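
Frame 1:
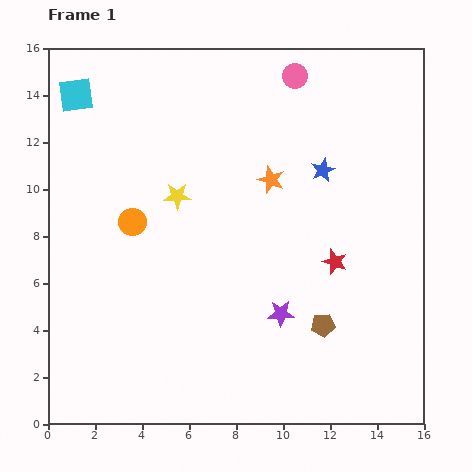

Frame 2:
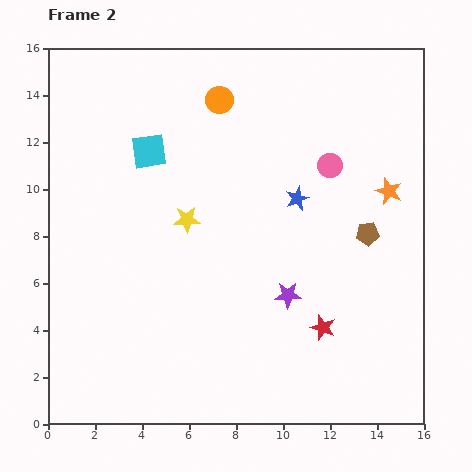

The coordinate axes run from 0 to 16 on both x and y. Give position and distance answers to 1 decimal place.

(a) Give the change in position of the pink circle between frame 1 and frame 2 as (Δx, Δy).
(1.5, -3.8)

The pink circle was at (10.5, 14.8) in frame 1 and (12.0, 11.0) in frame 2.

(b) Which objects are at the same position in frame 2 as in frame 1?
none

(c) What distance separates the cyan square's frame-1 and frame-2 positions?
3.9

The cyan square moved from (1.2, 14.0) to (4.3, 11.6), a distance of √(3.1² + 2.4²) ≈ 3.9.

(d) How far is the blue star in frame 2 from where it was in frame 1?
1.6

The blue star moved from (11.7, 10.8) to (10.6, 9.6), a distance of √(1.1² + 1.2²) ≈ 1.6.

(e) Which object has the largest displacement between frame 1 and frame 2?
the orange circle

(moved 6.4; next 5.0)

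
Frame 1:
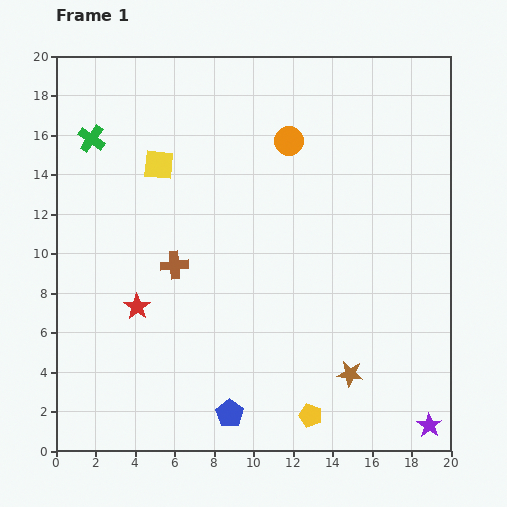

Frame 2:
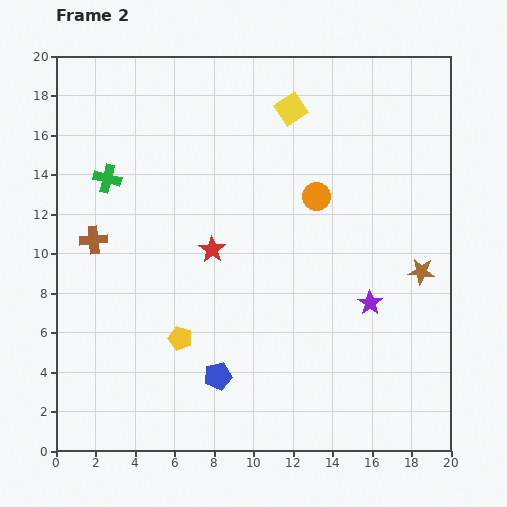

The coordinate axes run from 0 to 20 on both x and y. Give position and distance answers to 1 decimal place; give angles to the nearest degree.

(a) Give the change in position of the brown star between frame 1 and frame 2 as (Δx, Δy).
(3.6, 5.2)

The brown star was at (14.9, 3.9) in frame 1 and (18.5, 9.1) in frame 2.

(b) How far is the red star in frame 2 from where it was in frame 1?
4.8

The red star moved from (4.1, 7.3) to (7.9, 10.2), a distance of √(3.8² + 2.9²) ≈ 4.8.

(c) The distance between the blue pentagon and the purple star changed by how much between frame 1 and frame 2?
-1.6

Distance in frame 1: 10.1. Distance in frame 2: 8.5.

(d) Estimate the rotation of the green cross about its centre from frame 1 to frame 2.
21° counter-clockwise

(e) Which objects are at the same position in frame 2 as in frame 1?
none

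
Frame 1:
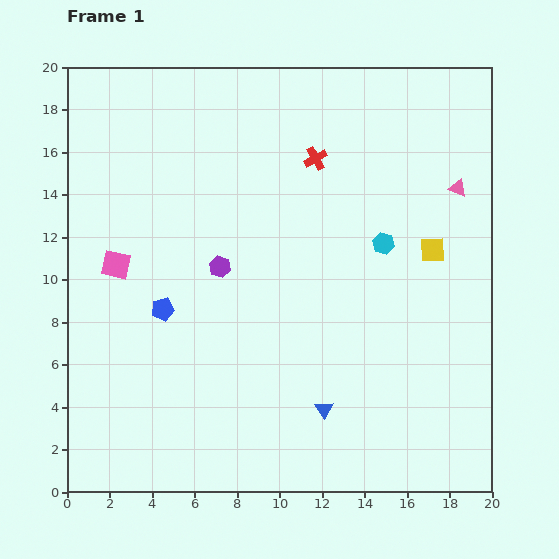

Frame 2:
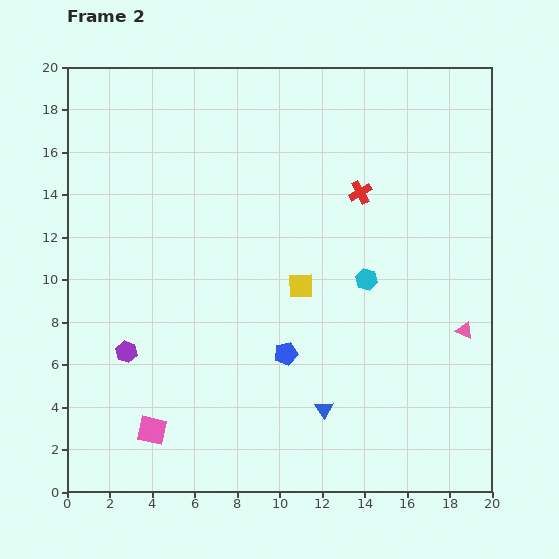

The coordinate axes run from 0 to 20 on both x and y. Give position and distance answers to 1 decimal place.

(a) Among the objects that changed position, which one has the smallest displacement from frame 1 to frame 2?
the cyan hexagon

(moved 1.9)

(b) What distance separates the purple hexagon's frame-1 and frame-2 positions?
5.9

The purple hexagon moved from (7.2, 10.6) to (2.8, 6.6), a distance of √(4.4² + 4.0²) ≈ 5.9.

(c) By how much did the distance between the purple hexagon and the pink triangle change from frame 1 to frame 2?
+4.1

Distance in frame 1: 11.8. Distance in frame 2: 15.9.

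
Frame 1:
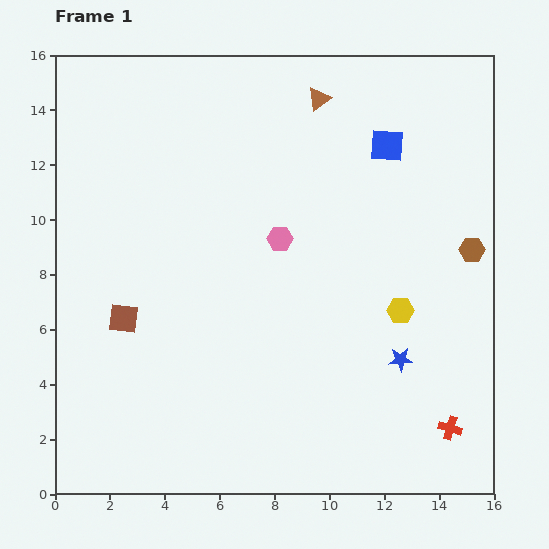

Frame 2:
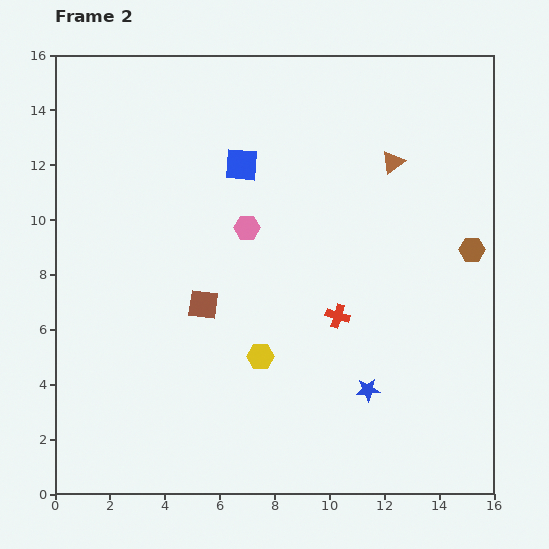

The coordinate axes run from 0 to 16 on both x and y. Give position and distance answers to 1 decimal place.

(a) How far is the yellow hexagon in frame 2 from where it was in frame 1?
5.4

The yellow hexagon moved from (12.6, 6.7) to (7.5, 5.0), a distance of √(5.1² + 1.7²) ≈ 5.4.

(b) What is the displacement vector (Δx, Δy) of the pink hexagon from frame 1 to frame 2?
(-1.2, 0.4)

The pink hexagon was at (8.2, 9.3) in frame 1 and (7.0, 9.7) in frame 2.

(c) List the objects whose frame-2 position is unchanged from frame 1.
the brown hexagon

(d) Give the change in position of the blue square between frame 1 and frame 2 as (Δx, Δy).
(-5.3, -0.7)

The blue square was at (12.1, 12.7) in frame 1 and (6.8, 12.0) in frame 2.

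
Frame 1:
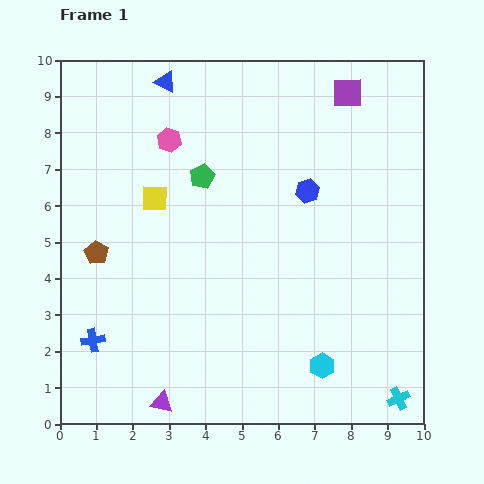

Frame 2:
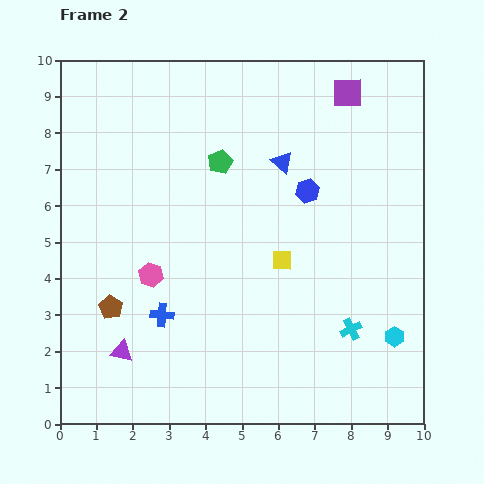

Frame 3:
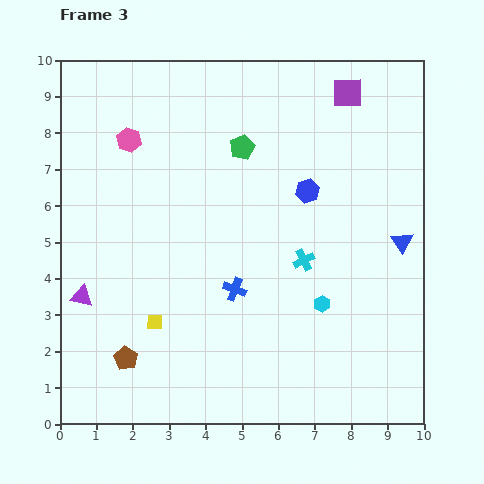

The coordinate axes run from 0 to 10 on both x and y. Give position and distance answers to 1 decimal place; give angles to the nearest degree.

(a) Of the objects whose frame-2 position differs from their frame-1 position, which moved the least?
the green pentagon

(moved 0.6)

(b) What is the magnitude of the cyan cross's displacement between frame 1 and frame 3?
4.6

The cyan cross moved from (9.3, 0.7) to (6.7, 4.5), a distance of √(2.6² + 3.8²) ≈ 4.6.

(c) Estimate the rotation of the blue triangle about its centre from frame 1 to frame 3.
30° clockwise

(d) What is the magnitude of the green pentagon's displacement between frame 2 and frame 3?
0.7

The green pentagon moved from (4.4, 7.2) to (5.0, 7.6), a distance of √(0.6² + 0.4²) ≈ 0.7.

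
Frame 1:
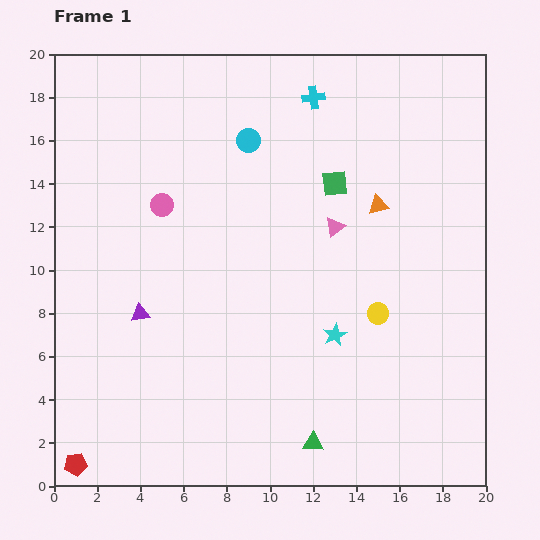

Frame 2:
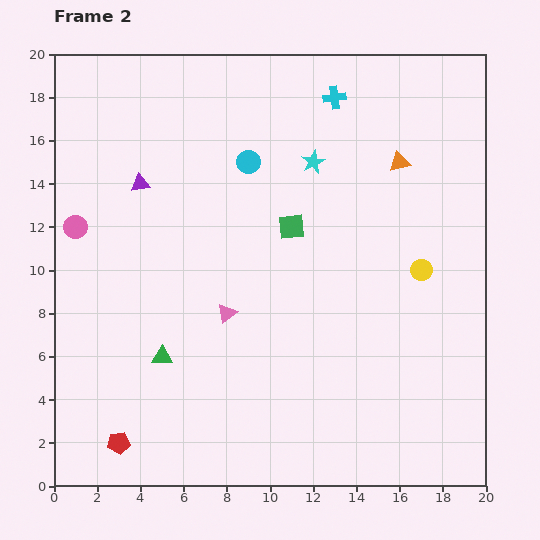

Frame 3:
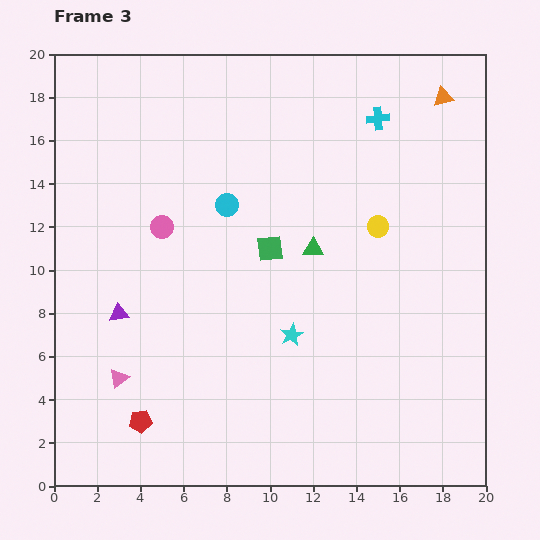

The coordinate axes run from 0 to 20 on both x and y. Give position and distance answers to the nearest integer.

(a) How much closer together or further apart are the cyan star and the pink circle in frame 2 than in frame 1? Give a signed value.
+1

Distance in frame 1: 10. Distance in frame 2: 11.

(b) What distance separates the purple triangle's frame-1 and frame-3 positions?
1

The purple triangle moved from (4, 8) to (3, 8), a distance of √(1² + 0²) ≈ 1.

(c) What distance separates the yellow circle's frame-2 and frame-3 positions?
3

The yellow circle moved from (17, 10) to (15, 12), a distance of √(2² + 2²) ≈ 3.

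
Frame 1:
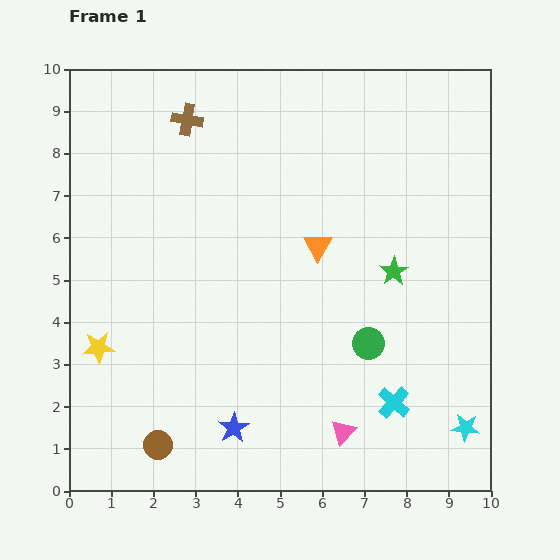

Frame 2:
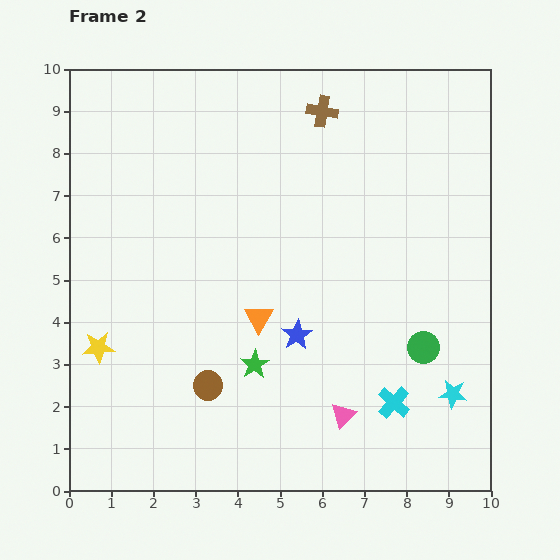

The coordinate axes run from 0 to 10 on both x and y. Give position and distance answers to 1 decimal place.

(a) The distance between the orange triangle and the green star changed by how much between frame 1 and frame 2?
-0.8

Distance in frame 1: 1.9. Distance in frame 2: 1.1.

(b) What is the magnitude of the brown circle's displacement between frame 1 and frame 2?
1.8

The brown circle moved from (2.1, 1.1) to (3.3, 2.5), a distance of √(1.2² + 1.4²) ≈ 1.8.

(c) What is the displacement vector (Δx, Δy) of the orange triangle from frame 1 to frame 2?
(-1.4, -1.7)

The orange triangle was at (5.9, 5.8) in frame 1 and (4.5, 4.1) in frame 2.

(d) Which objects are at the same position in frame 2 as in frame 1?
the cyan cross, the yellow star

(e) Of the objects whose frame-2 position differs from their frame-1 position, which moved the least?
the pink triangle

(moved 0.4)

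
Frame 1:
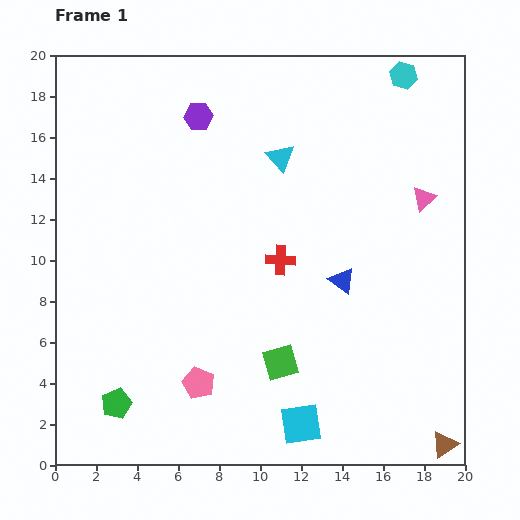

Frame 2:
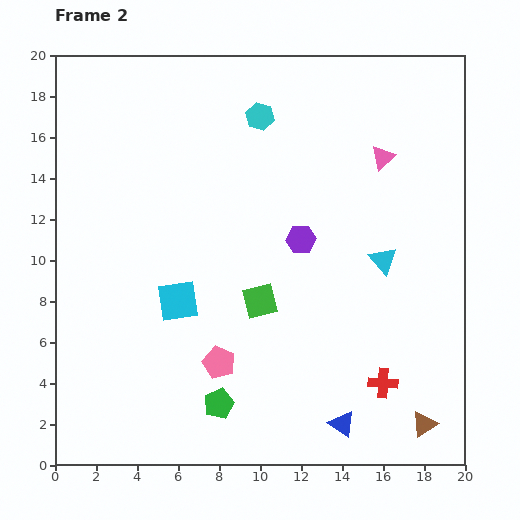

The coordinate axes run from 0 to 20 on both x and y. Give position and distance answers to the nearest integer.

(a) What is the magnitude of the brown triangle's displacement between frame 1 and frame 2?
1

The brown triangle moved from (19, 1) to (18, 2), a distance of √(1² + 1²) ≈ 1.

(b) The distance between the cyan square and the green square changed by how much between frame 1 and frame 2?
+1

Distance in frame 1: 3. Distance in frame 2: 4.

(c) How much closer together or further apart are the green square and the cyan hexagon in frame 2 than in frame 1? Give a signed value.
-6

Distance in frame 1: 15. Distance in frame 2: 9.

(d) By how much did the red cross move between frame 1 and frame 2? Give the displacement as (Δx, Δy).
(5, -6)

The red cross was at (11, 10) in frame 1 and (16, 4) in frame 2.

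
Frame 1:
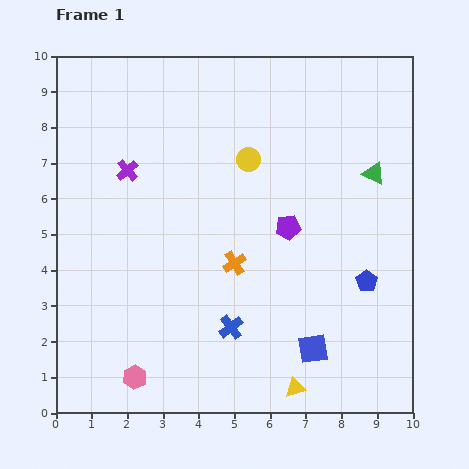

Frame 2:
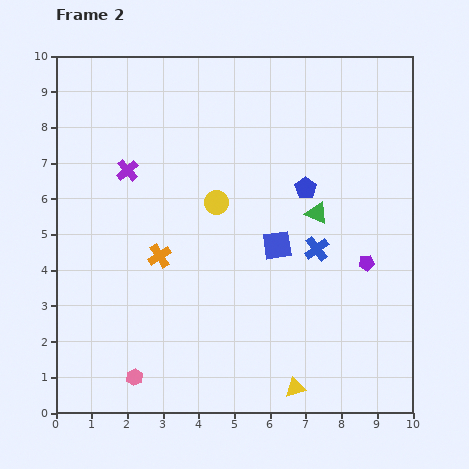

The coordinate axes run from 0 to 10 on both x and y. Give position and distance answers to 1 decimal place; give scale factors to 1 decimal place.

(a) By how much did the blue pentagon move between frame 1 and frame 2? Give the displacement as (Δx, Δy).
(-1.7, 2.6)

The blue pentagon was at (8.7, 3.7) in frame 1 and (7.0, 6.3) in frame 2.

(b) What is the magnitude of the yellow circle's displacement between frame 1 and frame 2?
1.5

The yellow circle moved from (5.4, 7.1) to (4.5, 5.9), a distance of √(0.9² + 1.2²) ≈ 1.5.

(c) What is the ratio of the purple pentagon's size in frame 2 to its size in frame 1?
0.6×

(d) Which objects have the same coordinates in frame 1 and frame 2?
the pink hexagon, the yellow triangle, the purple cross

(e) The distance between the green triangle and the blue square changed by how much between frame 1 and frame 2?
-3.8

Distance in frame 1: 5.2. Distance in frame 2: 1.4.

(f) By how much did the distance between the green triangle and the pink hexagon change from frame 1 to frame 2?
-1.9

Distance in frame 1: 8.8. Distance in frame 2: 6.9.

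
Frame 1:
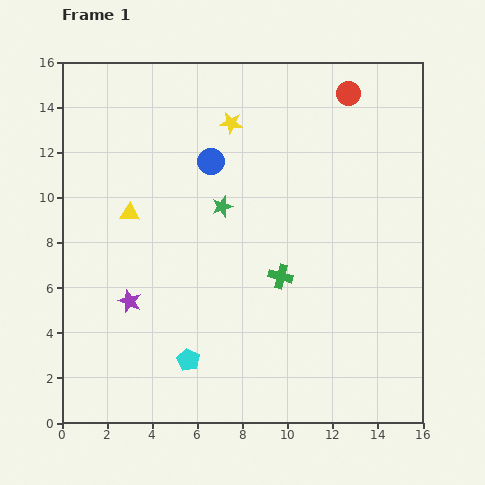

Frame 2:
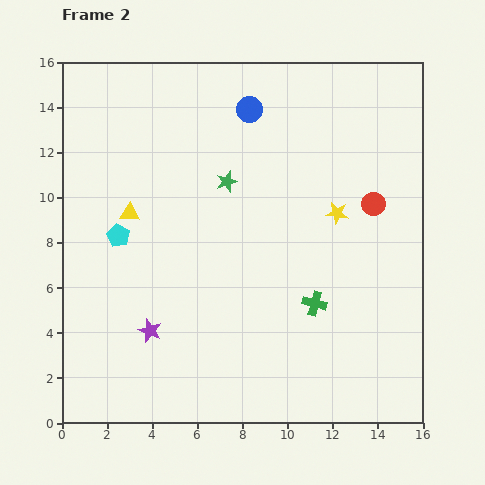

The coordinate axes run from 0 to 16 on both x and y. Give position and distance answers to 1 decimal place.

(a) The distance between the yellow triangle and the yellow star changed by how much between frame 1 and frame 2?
+3.2

Distance in frame 1: 6.0. Distance in frame 2: 9.2.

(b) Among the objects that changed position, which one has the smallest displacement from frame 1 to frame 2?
the green star

(moved 1.1)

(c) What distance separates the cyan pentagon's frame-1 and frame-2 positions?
6.3

The cyan pentagon moved from (5.6, 2.8) to (2.5, 8.3), a distance of √(3.1² + 5.5²) ≈ 6.3.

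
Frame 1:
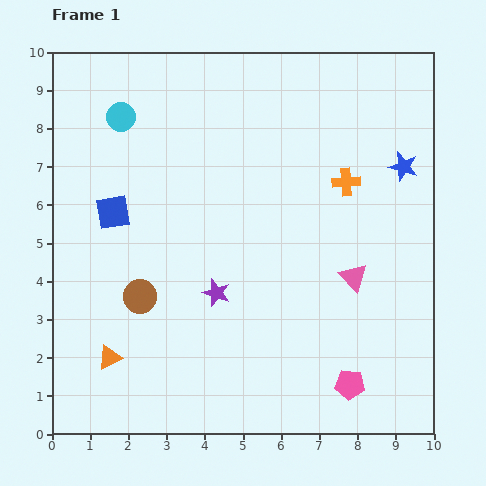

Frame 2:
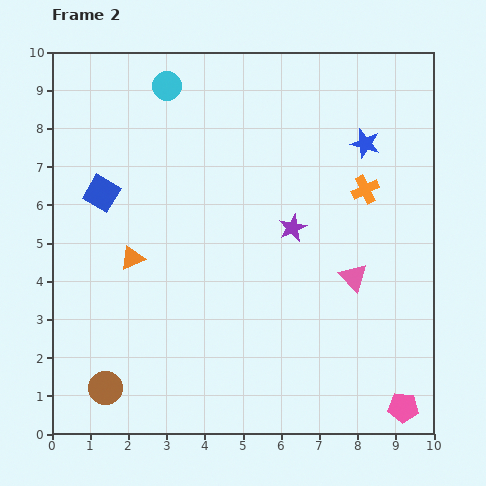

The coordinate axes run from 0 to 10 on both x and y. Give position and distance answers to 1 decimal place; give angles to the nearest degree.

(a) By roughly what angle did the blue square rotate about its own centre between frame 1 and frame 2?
40° clockwise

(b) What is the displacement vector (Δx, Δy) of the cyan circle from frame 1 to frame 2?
(1.2, 0.8)

The cyan circle was at (1.8, 8.3) in frame 1 and (3.0, 9.1) in frame 2.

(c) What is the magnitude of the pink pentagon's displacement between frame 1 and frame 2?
1.5

The pink pentagon moved from (7.8, 1.3) to (9.2, 0.7), a distance of √(1.4² + 0.6²) ≈ 1.5.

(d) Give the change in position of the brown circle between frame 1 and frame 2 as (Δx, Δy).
(-0.9, -2.4)

The brown circle was at (2.3, 3.6) in frame 1 and (1.4, 1.2) in frame 2.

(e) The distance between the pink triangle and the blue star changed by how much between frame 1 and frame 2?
+0.3

Distance in frame 1: 3.2. Distance in frame 2: 3.5.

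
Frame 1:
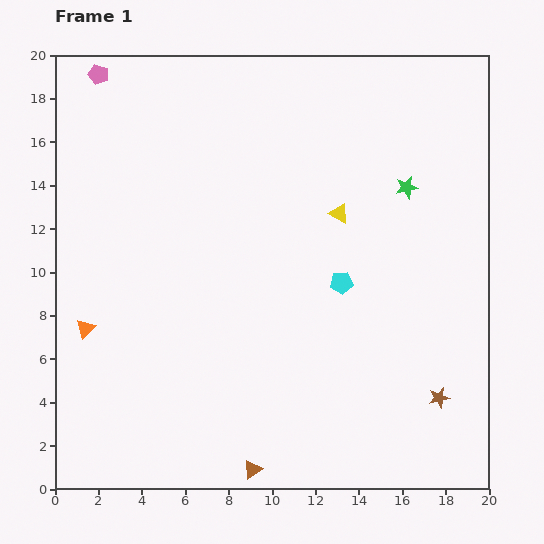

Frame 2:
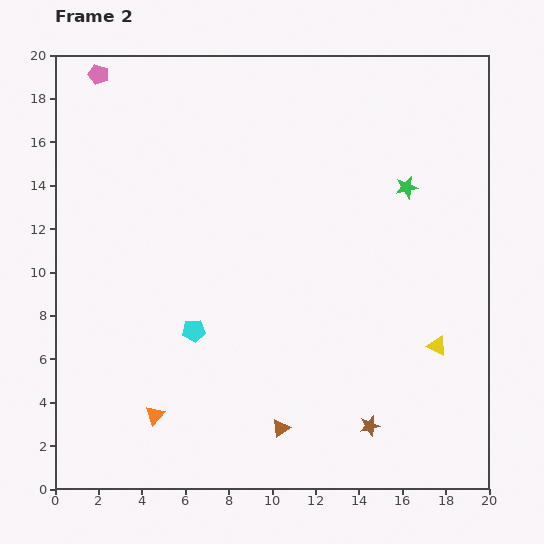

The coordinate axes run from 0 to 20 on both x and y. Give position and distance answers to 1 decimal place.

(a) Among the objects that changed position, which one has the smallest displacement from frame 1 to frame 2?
the brown triangle

(moved 2.3)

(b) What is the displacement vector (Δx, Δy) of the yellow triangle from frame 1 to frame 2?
(4.5, -6.1)

The yellow triangle was at (13.1, 12.7) in frame 1 and (17.6, 6.6) in frame 2.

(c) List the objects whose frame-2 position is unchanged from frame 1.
the green star, the pink pentagon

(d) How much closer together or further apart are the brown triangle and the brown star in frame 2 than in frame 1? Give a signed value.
-5.1

Distance in frame 1: 9.2. Distance in frame 2: 4.1.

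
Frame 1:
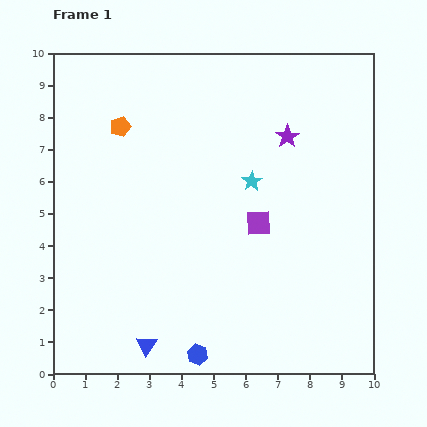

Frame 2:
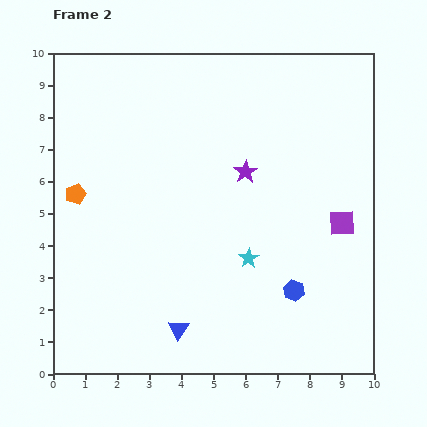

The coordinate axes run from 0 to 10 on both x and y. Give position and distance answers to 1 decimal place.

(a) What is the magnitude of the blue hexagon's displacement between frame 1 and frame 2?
3.6

The blue hexagon moved from (4.5, 0.6) to (7.5, 2.6), a distance of √(3.0² + 2.0²) ≈ 3.6.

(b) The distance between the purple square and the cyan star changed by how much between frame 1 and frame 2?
+1.8

Distance in frame 1: 1.3. Distance in frame 2: 3.1.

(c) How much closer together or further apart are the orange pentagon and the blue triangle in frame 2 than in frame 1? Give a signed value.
-1.5

Distance in frame 1: 6.8. Distance in frame 2: 5.3.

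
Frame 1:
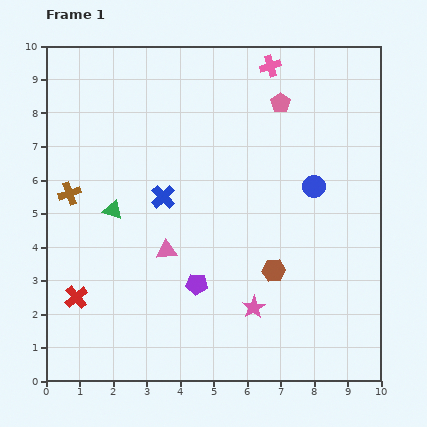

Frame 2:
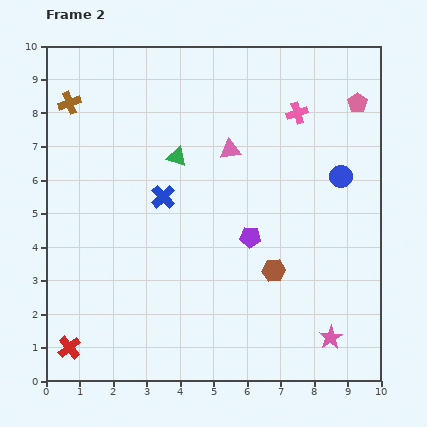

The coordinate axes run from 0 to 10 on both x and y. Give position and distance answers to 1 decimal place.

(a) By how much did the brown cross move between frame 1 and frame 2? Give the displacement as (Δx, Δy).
(0.0, 2.7)

The brown cross was at (0.7, 5.6) in frame 1 and (0.7, 8.3) in frame 2.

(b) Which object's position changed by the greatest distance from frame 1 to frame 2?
the pink triangle

(moved 3.6; next 2.7)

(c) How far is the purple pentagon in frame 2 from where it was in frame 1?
2.1

The purple pentagon moved from (4.5, 2.9) to (6.1, 4.3), a distance of √(1.6² + 1.4²) ≈ 2.1.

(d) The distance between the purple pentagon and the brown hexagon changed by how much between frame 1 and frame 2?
-1.1

Distance in frame 1: 2.3. Distance in frame 2: 1.2.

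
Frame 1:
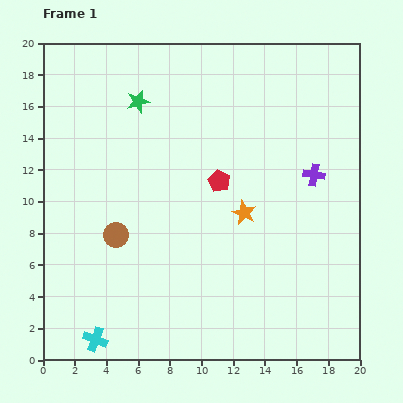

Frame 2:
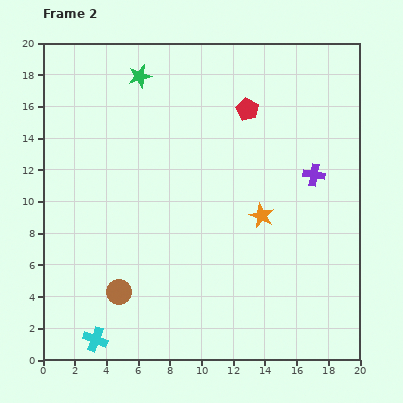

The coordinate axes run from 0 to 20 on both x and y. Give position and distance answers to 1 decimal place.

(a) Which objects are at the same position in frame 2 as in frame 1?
the cyan cross, the purple cross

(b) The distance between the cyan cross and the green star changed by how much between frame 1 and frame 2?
+1.6

Distance in frame 1: 15.2. Distance in frame 2: 16.8.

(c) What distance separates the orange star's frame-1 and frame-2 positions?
1.1

The orange star moved from (12.7, 9.3) to (13.8, 9.1), a distance of √(1.1² + 0.2²) ≈ 1.1.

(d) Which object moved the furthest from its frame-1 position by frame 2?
the red pentagon

(moved 4.8; next 3.6)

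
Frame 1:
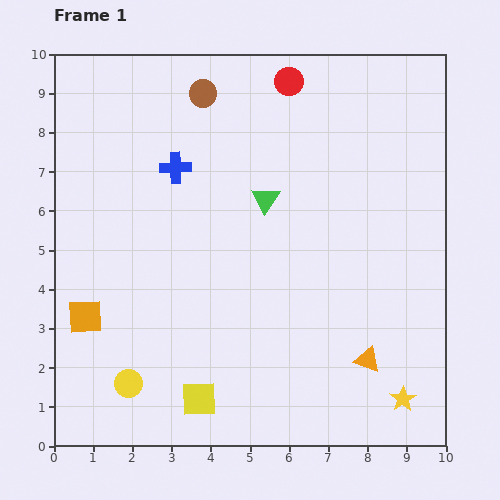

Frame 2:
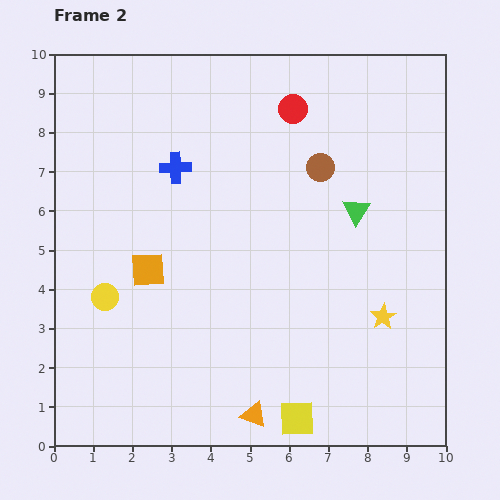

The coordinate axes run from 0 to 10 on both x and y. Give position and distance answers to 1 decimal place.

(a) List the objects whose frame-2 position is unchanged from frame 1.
the blue cross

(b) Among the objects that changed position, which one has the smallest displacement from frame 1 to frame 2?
the red circle

(moved 0.7)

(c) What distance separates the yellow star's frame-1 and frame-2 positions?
2.2

The yellow star moved from (8.9, 1.2) to (8.4, 3.3), a distance of √(0.5² + 2.1²) ≈ 2.2.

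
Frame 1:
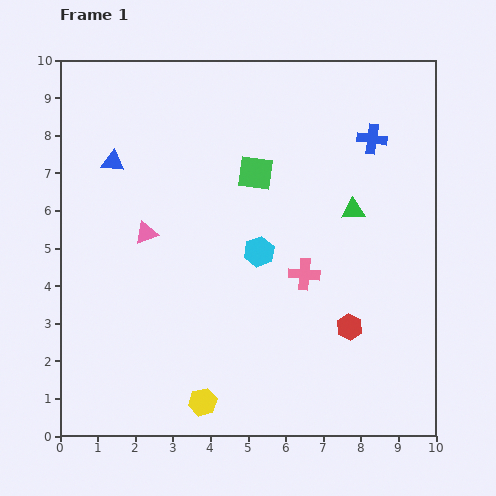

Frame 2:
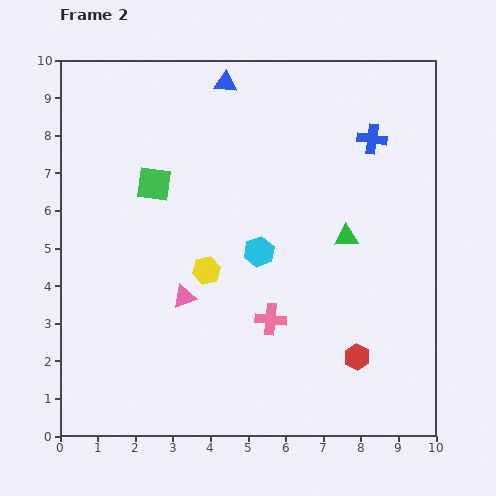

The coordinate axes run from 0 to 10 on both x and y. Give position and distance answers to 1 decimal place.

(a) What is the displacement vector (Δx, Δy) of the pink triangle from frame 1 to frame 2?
(1.0, -1.7)

The pink triangle was at (2.3, 5.4) in frame 1 and (3.3, 3.7) in frame 2.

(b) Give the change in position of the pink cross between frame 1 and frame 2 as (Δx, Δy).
(-0.9, -1.2)

The pink cross was at (6.5, 4.3) in frame 1 and (5.6, 3.1) in frame 2.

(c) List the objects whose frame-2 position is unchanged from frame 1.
the blue cross, the cyan hexagon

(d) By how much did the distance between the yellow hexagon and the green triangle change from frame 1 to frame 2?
-2.7

Distance in frame 1: 6.5. Distance in frame 2: 3.8.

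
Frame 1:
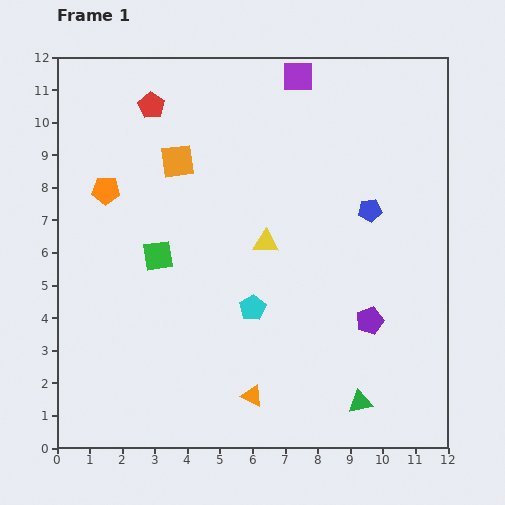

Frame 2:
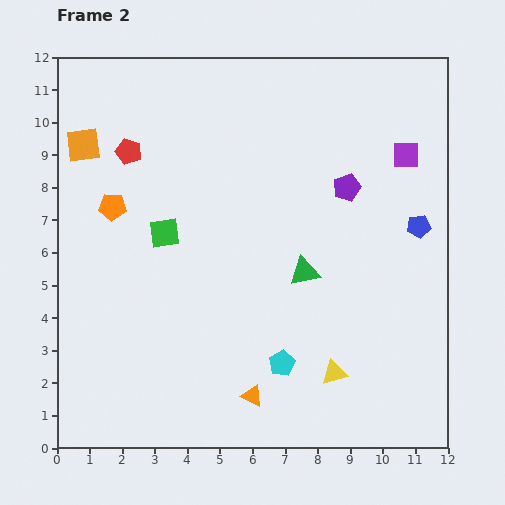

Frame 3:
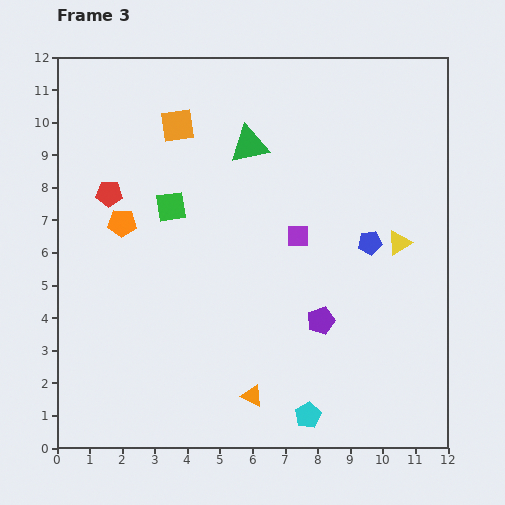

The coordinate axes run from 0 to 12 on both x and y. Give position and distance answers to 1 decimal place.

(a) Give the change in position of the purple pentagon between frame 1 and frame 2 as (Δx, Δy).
(-0.7, 4.1)

The purple pentagon was at (9.6, 3.9) in frame 1 and (8.9, 8.0) in frame 2.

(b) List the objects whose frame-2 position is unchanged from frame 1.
the orange triangle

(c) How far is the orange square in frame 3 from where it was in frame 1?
1.1

The orange square moved from (3.7, 8.8) to (3.7, 9.9), a distance of √(0.0² + 1.1²) ≈ 1.1.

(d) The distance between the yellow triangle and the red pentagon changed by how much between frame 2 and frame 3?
-0.3

Distance in frame 2: 9.3. Distance in frame 3: 9.0.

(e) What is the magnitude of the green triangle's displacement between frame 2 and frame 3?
4.3

The green triangle moved from (7.6, 5.4) to (5.9, 9.3), a distance of √(1.7² + 3.9²) ≈ 4.3.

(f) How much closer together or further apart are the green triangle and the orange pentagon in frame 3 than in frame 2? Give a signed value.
-1.6

Distance in frame 2: 6.2. Distance in frame 3: 4.6.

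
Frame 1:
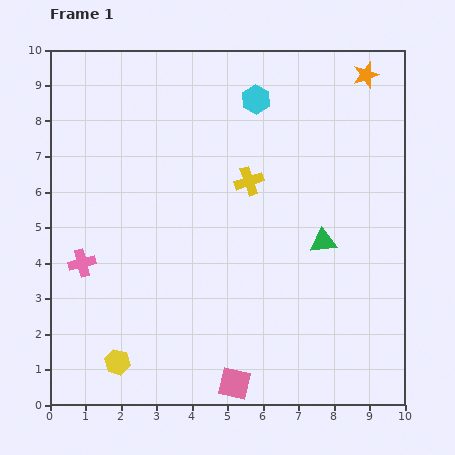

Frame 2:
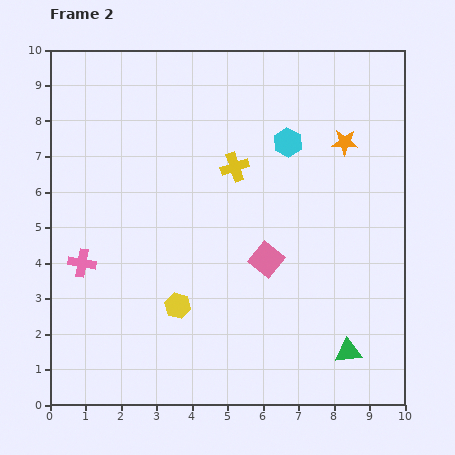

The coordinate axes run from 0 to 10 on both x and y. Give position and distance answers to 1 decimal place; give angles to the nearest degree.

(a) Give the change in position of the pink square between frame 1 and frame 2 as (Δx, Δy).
(0.9, 3.5)

The pink square was at (5.2, 0.6) in frame 1 and (6.1, 4.1) in frame 2.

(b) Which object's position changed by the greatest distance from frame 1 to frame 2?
the pink square

(moved 3.6; next 3.2)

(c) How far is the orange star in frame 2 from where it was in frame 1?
2.0

The orange star moved from (8.9, 9.3) to (8.3, 7.4), a distance of √(0.6² + 1.9²) ≈ 2.0.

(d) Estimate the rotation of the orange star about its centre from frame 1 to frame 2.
21° clockwise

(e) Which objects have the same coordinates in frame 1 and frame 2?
the pink cross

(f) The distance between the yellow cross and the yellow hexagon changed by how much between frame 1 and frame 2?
-2.1

Distance in frame 1: 6.3. Distance in frame 2: 4.2.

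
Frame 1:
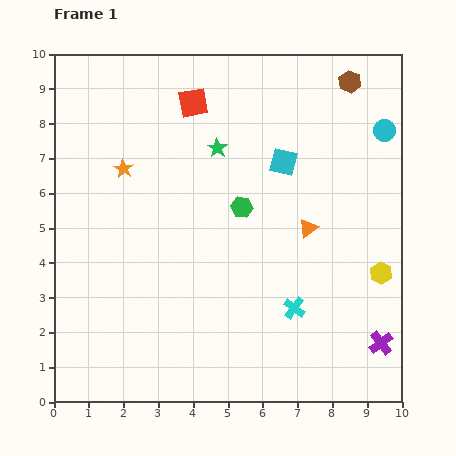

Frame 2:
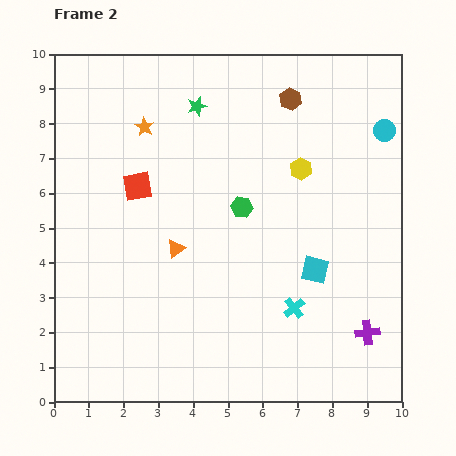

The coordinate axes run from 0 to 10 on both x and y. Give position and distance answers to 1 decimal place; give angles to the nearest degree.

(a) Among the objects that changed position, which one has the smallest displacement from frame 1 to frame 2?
the purple cross

(moved 0.5)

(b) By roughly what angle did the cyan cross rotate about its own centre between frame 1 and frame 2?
16° clockwise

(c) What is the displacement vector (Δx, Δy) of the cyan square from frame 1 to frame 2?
(0.9, -3.1)

The cyan square was at (6.6, 6.9) in frame 1 and (7.5, 3.8) in frame 2.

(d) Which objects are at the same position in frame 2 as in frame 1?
the cyan cross, the green hexagon, the cyan circle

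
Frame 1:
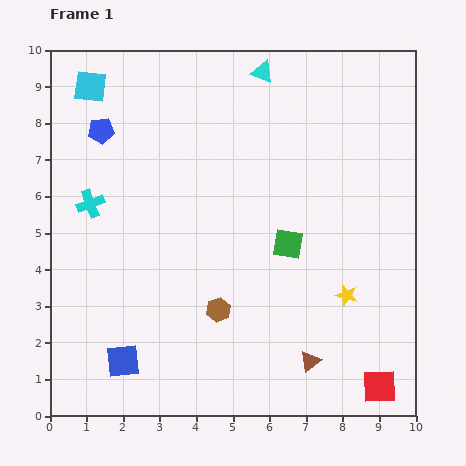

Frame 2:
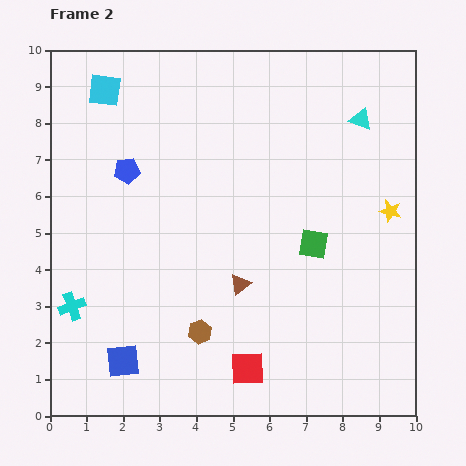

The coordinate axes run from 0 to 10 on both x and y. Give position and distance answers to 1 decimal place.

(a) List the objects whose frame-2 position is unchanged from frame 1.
the blue square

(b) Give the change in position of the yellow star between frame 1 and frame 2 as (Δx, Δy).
(1.2, 2.3)

The yellow star was at (8.1, 3.3) in frame 1 and (9.3, 5.6) in frame 2.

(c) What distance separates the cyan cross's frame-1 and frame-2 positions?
2.8

The cyan cross moved from (1.1, 5.8) to (0.6, 3.0), a distance of √(0.5² + 2.8²) ≈ 2.8.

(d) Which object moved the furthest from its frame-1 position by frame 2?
the red square

(moved 3.6; next 3.0)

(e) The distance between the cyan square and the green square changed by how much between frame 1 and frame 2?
+0.2

Distance in frame 1: 6.9. Distance in frame 2: 7.1.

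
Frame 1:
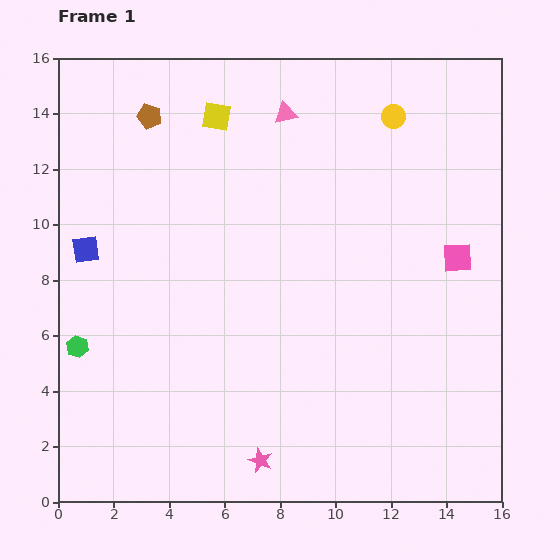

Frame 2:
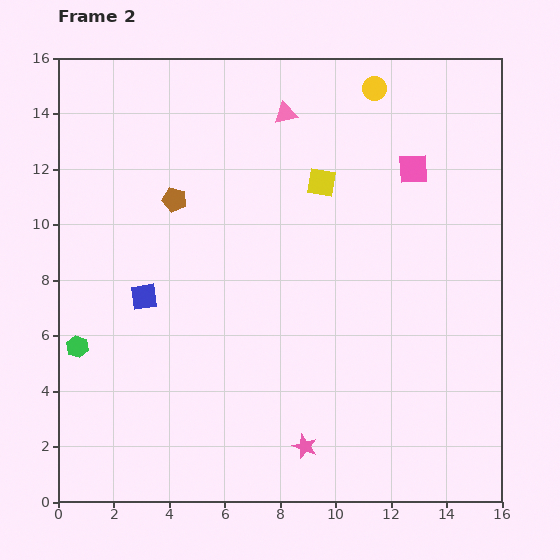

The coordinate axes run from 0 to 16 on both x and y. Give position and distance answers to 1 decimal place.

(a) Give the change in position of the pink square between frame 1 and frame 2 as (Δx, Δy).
(-1.6, 3.2)

The pink square was at (14.4, 8.8) in frame 1 and (12.8, 12.0) in frame 2.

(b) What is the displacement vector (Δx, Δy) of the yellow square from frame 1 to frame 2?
(3.8, -2.4)

The yellow square was at (5.7, 13.9) in frame 1 and (9.5, 11.5) in frame 2.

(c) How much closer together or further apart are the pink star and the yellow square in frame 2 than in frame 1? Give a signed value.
-3.0

Distance in frame 1: 12.5. Distance in frame 2: 9.5.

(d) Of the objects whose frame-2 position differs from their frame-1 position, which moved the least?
the yellow circle

(moved 1.2)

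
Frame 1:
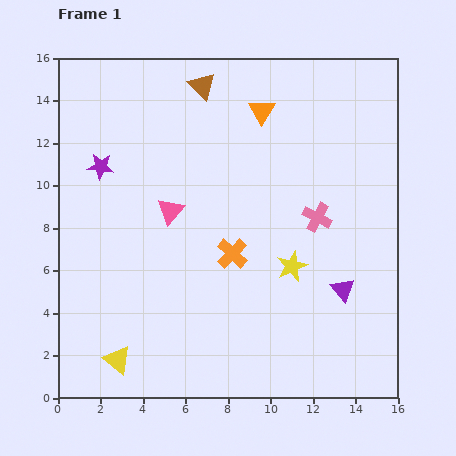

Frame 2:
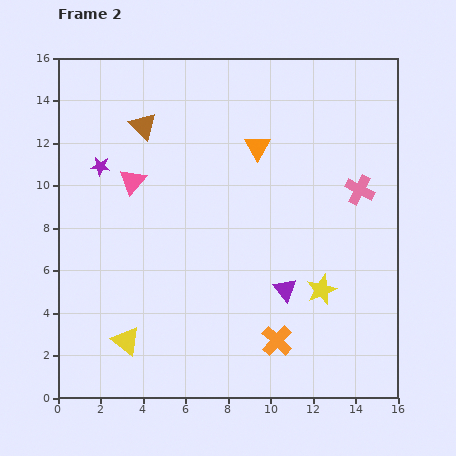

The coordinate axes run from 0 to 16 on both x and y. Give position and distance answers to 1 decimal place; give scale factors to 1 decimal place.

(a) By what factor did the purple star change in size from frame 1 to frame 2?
0.7×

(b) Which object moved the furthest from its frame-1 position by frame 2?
the orange cross

(moved 4.6; next 3.4)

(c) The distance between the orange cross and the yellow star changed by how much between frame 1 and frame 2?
+0.3

Distance in frame 1: 2.9. Distance in frame 2: 3.2.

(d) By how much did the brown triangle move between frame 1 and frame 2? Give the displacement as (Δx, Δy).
(-2.8, -1.9)

The brown triangle was at (6.8, 14.7) in frame 1 and (4.0, 12.8) in frame 2.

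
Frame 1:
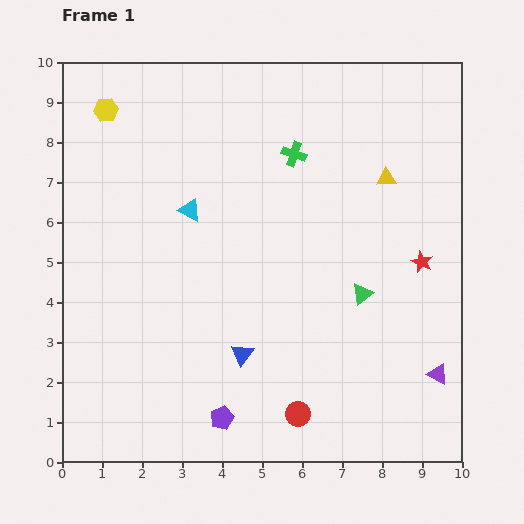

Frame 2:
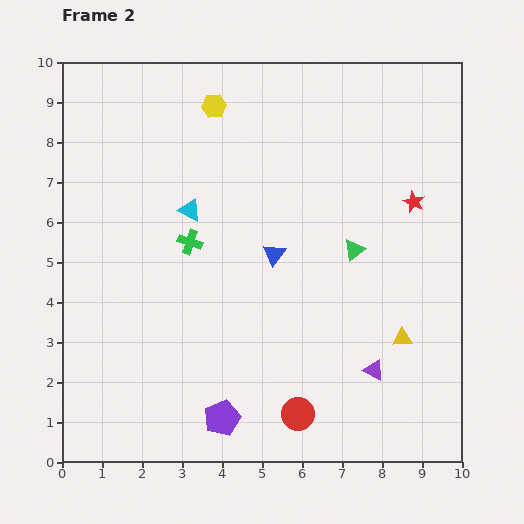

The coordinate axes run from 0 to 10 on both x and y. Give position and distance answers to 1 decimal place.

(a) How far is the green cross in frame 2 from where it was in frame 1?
3.4

The green cross moved from (5.8, 7.7) to (3.2, 5.5), a distance of √(2.6² + 2.2²) ≈ 3.4.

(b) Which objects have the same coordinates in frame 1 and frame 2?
the purple pentagon, the cyan triangle, the red circle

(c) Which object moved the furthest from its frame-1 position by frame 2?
the yellow triangle

(moved 4.0; next 3.4)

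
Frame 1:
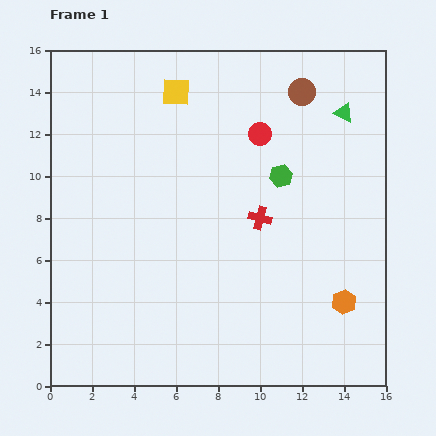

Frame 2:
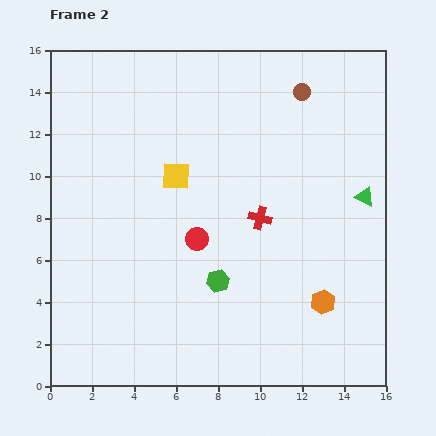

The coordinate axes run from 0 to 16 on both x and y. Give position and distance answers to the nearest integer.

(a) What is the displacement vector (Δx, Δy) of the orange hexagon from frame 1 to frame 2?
(-1, 0)

The orange hexagon was at (14, 4) in frame 1 and (13, 4) in frame 2.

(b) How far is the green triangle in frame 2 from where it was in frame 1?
4

The green triangle moved from (14, 13) to (15, 9), a distance of √(1² + 4²) ≈ 4.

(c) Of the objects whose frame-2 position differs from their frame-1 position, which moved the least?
the orange hexagon

(moved 1)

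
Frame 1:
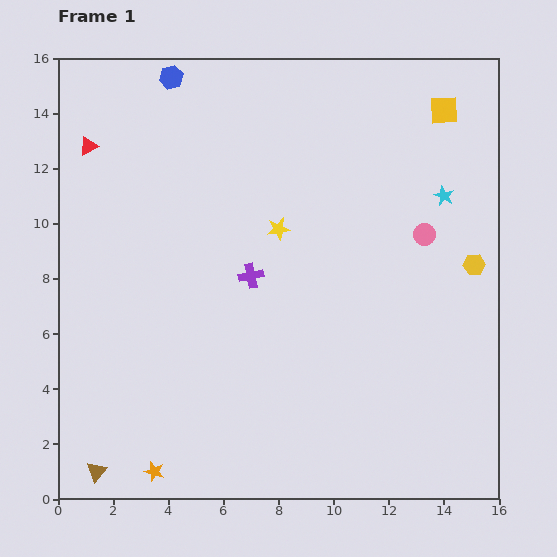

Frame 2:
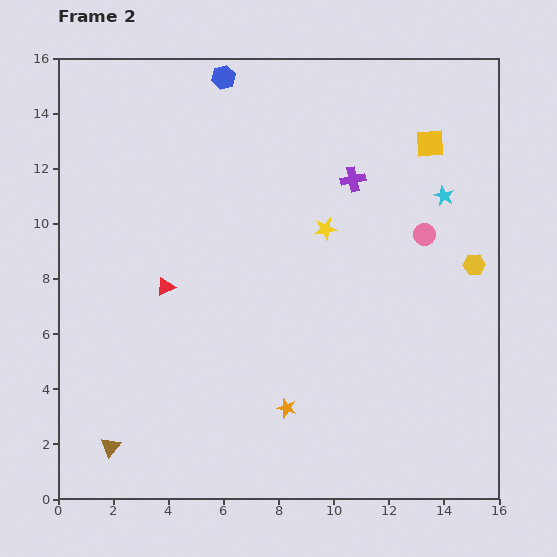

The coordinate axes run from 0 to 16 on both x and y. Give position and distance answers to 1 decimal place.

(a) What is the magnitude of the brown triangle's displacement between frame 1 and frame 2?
1.0

The brown triangle moved from (1.4, 1.0) to (1.9, 1.9), a distance of √(0.5² + 0.9²) ≈ 1.0.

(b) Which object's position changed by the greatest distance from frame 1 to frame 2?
the red triangle

(moved 5.8; next 5.3)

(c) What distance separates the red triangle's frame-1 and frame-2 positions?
5.8

The red triangle moved from (1.1, 12.8) to (3.9, 7.7), a distance of √(2.8² + 5.1²) ≈ 5.8.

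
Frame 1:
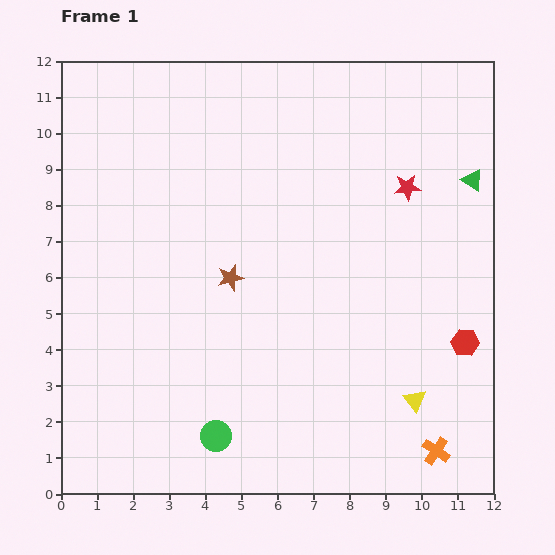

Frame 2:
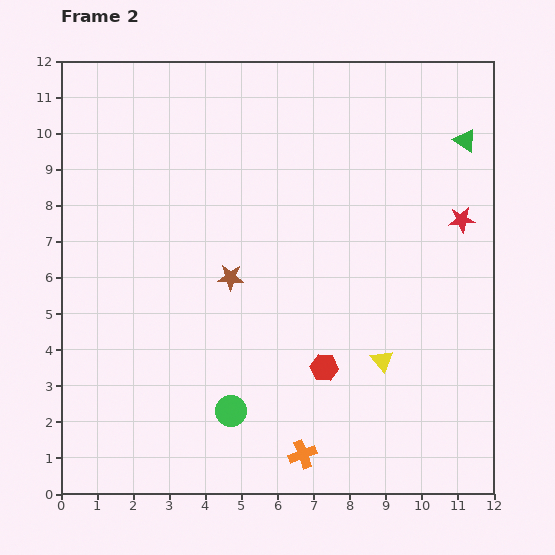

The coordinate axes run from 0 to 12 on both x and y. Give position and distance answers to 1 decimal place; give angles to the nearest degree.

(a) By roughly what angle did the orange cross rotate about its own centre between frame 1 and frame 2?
35° clockwise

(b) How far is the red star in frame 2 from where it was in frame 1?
1.7

The red star moved from (9.6, 8.5) to (11.1, 7.6), a distance of √(1.5² + 0.9²) ≈ 1.7.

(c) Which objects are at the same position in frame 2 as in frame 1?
the brown star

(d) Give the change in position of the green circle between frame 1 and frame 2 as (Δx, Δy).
(0.4, 0.7)

The green circle was at (4.3, 1.6) in frame 1 and (4.7, 2.3) in frame 2.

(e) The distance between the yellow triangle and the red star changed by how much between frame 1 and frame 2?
-1.4

Distance in frame 1: 5.9. Distance in frame 2: 4.5.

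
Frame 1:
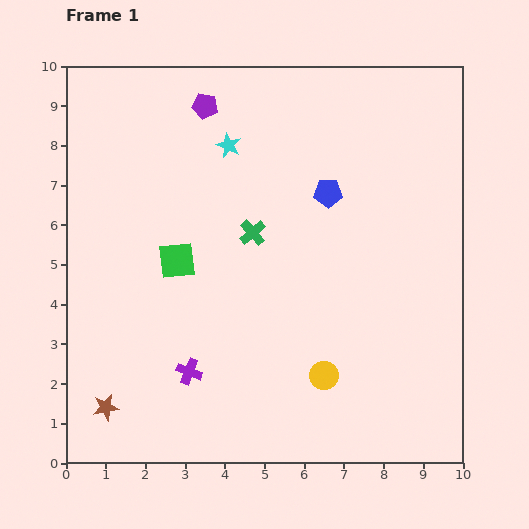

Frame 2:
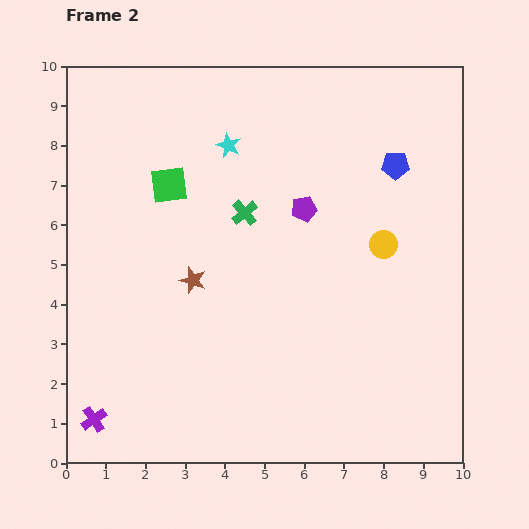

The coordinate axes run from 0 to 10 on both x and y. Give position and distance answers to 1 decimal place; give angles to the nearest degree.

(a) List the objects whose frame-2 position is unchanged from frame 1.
the cyan star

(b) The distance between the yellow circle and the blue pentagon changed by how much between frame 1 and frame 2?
-2.6

Distance in frame 1: 4.6. Distance in frame 2: 2.0.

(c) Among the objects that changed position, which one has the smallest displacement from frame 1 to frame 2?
the green cross

(moved 0.5)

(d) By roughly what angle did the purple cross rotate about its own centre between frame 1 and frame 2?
35° clockwise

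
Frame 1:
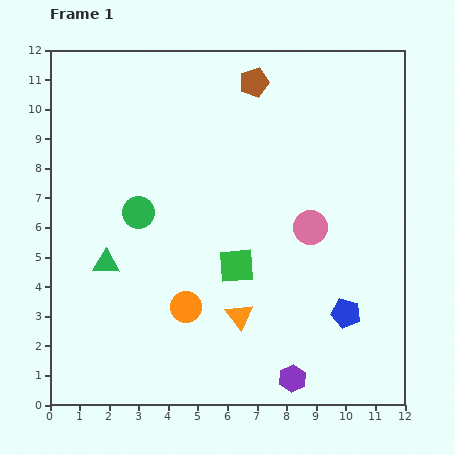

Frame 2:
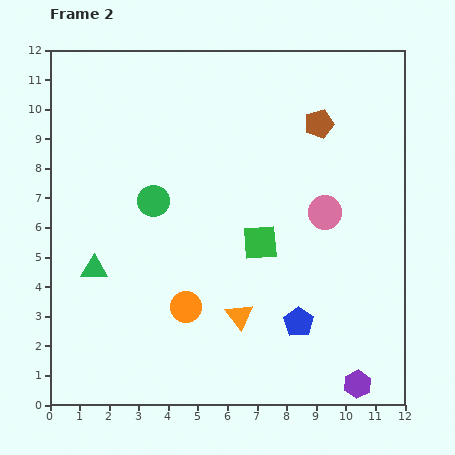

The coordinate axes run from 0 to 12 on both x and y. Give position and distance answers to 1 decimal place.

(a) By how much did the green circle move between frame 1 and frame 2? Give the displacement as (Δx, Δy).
(0.5, 0.4)

The green circle was at (3.0, 6.5) in frame 1 and (3.5, 6.9) in frame 2.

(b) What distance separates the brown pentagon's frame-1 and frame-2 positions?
2.6

The brown pentagon moved from (6.9, 10.9) to (9.1, 9.5), a distance of √(2.2² + 1.4²) ≈ 2.6.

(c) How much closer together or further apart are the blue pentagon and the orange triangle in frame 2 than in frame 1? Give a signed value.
-1.6

Distance in frame 1: 3.6. Distance in frame 2: 2.0.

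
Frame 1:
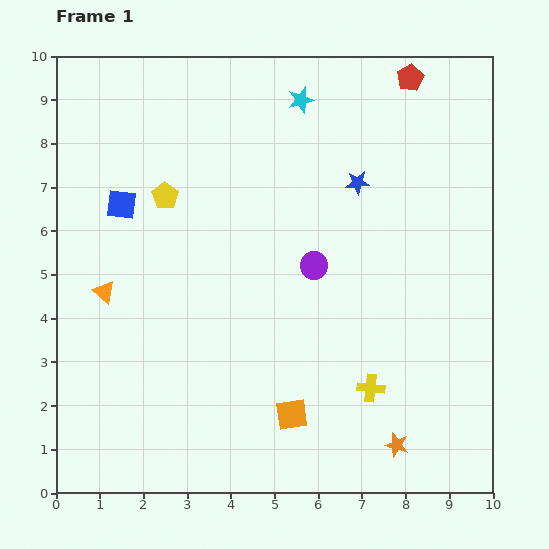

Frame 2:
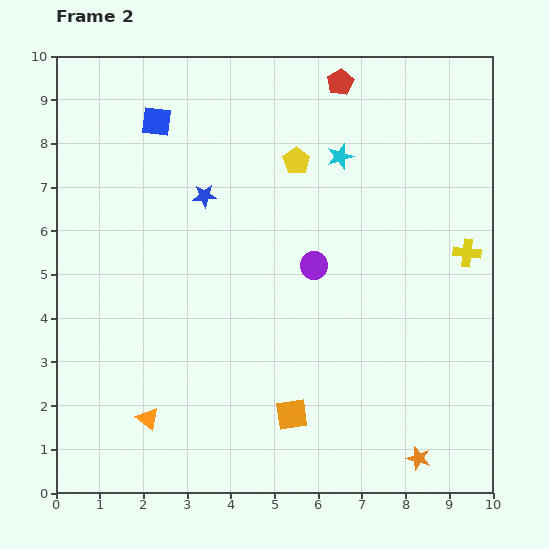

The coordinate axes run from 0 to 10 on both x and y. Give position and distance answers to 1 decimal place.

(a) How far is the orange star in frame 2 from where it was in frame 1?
0.6

The orange star moved from (7.8, 1.1) to (8.3, 0.8), a distance of √(0.5² + 0.3²) ≈ 0.6.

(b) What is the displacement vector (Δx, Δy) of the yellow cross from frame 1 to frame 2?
(2.2, 3.1)

The yellow cross was at (7.2, 2.4) in frame 1 and (9.4, 5.5) in frame 2.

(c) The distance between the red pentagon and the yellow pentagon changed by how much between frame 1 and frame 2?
-4.1

Distance in frame 1: 6.2. Distance in frame 2: 2.1.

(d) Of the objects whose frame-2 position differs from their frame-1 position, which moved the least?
the orange star

(moved 0.6)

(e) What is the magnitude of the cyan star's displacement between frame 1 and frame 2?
1.6

The cyan star moved from (5.6, 9.0) to (6.5, 7.7), a distance of √(0.9² + 1.3²) ≈ 1.6.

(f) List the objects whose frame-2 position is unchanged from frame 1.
the orange square, the purple circle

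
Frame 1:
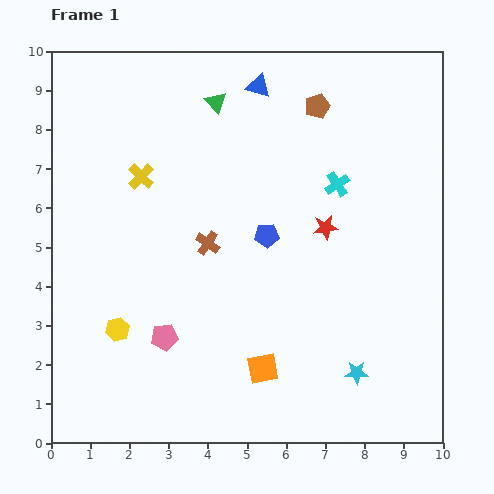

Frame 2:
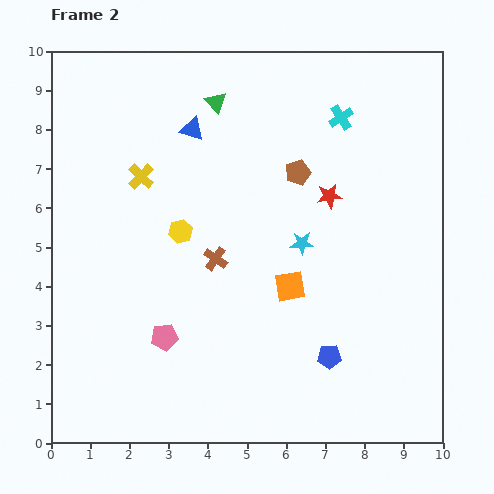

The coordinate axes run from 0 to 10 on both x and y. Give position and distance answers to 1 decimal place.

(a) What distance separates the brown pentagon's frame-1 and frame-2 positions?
1.8

The brown pentagon moved from (6.8, 8.6) to (6.3, 6.9), a distance of √(0.5² + 1.7²) ≈ 1.8.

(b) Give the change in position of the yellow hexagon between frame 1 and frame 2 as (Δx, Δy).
(1.6, 2.5)

The yellow hexagon was at (1.7, 2.9) in frame 1 and (3.3, 5.4) in frame 2.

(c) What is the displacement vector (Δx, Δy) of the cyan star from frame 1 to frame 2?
(-1.4, 3.3)

The cyan star was at (7.8, 1.8) in frame 1 and (6.4, 5.1) in frame 2.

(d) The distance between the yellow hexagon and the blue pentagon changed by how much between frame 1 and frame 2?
+0.5

Distance in frame 1: 4.5. Distance in frame 2: 5.0.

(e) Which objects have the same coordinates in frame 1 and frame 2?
the green triangle, the pink pentagon, the yellow cross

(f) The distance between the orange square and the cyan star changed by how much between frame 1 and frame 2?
-1.3

Distance in frame 1: 2.4. Distance in frame 2: 1.1.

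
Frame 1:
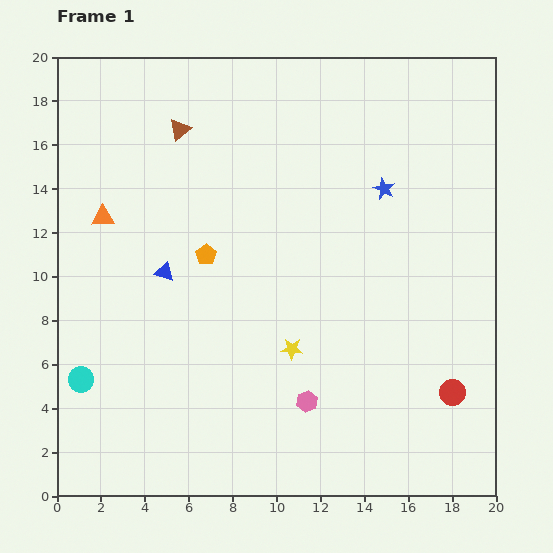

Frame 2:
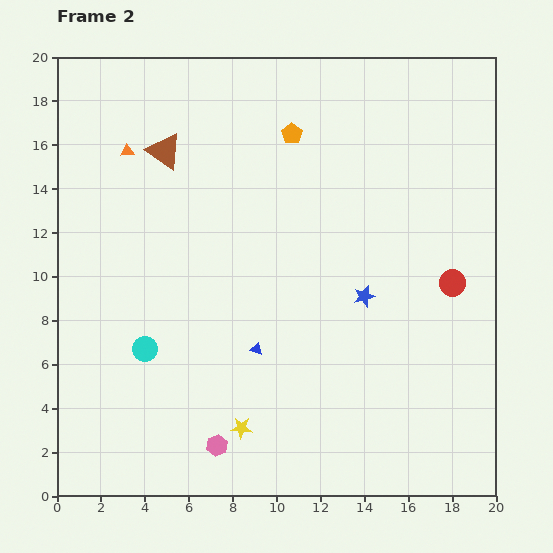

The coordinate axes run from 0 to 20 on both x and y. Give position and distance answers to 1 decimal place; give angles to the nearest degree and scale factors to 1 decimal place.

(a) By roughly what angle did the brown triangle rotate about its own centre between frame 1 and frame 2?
44° counter-clockwise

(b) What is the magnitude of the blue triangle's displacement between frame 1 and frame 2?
5.5

The blue triangle moved from (4.9, 10.2) to (9.1, 6.7), a distance of √(4.2² + 3.5²) ≈ 5.5.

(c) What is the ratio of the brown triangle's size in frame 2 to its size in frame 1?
1.7×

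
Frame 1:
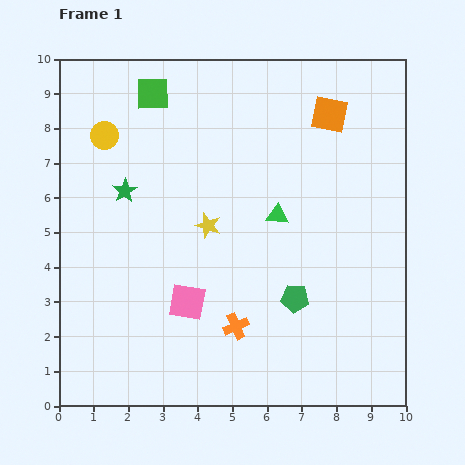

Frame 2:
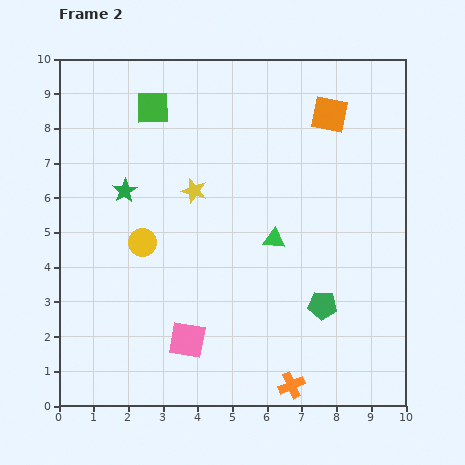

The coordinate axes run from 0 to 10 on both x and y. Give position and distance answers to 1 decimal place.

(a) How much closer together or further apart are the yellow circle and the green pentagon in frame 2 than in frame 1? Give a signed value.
-1.7

Distance in frame 1: 7.2. Distance in frame 2: 5.5.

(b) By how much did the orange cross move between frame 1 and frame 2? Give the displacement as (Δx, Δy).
(1.6, -1.7)

The orange cross was at (5.1, 2.3) in frame 1 and (6.7, 0.6) in frame 2.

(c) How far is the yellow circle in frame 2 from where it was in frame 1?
3.3

The yellow circle moved from (1.3, 7.8) to (2.4, 4.7), a distance of √(1.1² + 3.1²) ≈ 3.3.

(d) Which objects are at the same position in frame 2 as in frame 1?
the green star, the orange square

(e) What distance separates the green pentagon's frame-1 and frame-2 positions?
0.8

The green pentagon moved from (6.8, 3.1) to (7.6, 2.9), a distance of √(0.8² + 0.2²) ≈ 0.8.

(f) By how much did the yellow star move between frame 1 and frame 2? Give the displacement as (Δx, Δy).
(-0.4, 1.0)

The yellow star was at (4.3, 5.2) in frame 1 and (3.9, 6.2) in frame 2.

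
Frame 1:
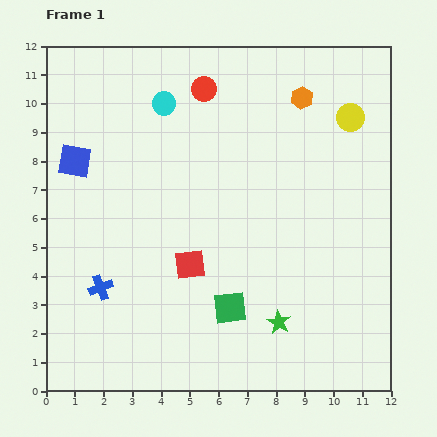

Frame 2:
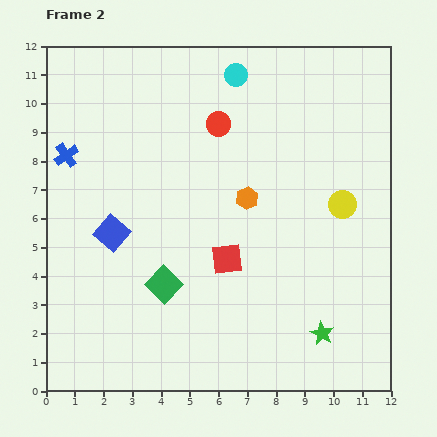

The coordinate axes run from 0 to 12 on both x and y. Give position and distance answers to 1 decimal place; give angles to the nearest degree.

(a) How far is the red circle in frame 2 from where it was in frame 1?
1.3

The red circle moved from (5.5, 10.5) to (6.0, 9.3), a distance of √(0.5² + 1.2²) ≈ 1.3.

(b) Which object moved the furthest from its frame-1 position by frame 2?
the blue cross

(moved 4.8; next 4.0)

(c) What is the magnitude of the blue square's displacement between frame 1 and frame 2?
2.8

The blue square moved from (1.0, 8.0) to (2.3, 5.5), a distance of √(1.3² + 2.5²) ≈ 2.8.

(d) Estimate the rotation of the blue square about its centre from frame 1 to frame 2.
30° clockwise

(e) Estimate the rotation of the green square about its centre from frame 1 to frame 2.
38° counter-clockwise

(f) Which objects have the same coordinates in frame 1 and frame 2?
none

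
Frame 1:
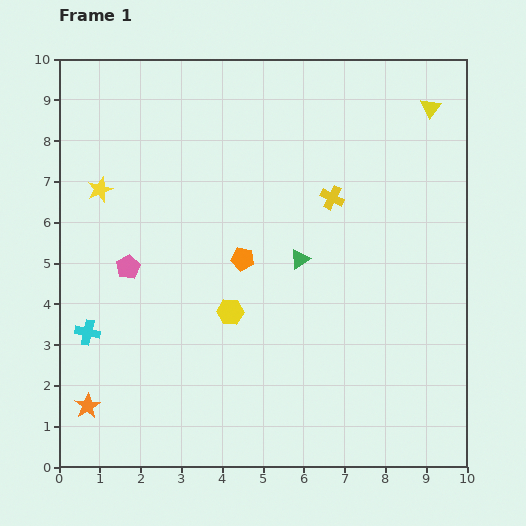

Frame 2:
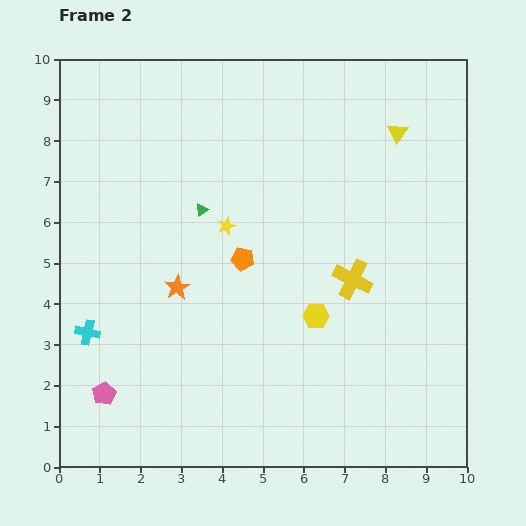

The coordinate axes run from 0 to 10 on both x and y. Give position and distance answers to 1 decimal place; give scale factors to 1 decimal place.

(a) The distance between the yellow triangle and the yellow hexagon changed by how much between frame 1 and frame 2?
-2.1

Distance in frame 1: 7.0. Distance in frame 2: 4.9.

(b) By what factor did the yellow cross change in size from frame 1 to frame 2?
1.7×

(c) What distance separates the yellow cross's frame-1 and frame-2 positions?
2.1

The yellow cross moved from (6.7, 6.6) to (7.2, 4.6), a distance of √(0.5² + 2.0²) ≈ 2.1.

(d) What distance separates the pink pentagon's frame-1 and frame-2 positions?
3.2

The pink pentagon moved from (1.7, 4.9) to (1.1, 1.8), a distance of √(0.6² + 3.1²) ≈ 3.2.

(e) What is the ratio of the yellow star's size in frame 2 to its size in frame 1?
0.7×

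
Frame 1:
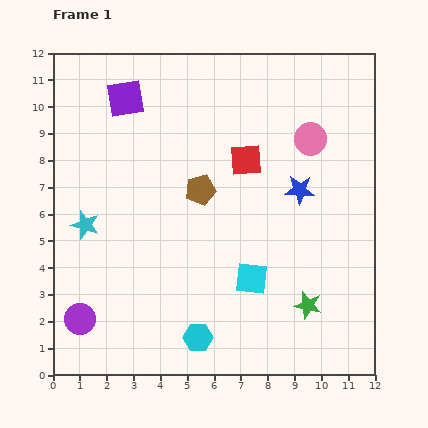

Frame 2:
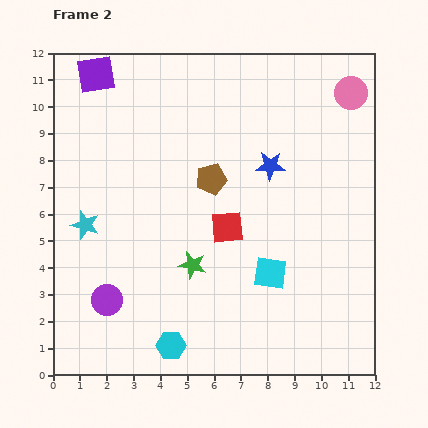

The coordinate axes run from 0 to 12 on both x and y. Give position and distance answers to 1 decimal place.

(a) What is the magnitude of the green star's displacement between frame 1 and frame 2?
4.6

The green star moved from (9.5, 2.6) to (5.2, 4.1), a distance of √(4.3² + 1.5²) ≈ 4.6.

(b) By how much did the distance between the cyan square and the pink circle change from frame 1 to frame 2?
+1.7

Distance in frame 1: 5.6. Distance in frame 2: 7.3.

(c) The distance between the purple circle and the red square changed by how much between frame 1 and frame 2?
-3.4

Distance in frame 1: 8.6. Distance in frame 2: 5.2.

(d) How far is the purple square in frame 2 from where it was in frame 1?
1.4

The purple square moved from (2.7, 10.3) to (1.6, 11.2), a distance of √(1.1² + 0.9²) ≈ 1.4.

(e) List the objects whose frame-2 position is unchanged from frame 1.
the cyan star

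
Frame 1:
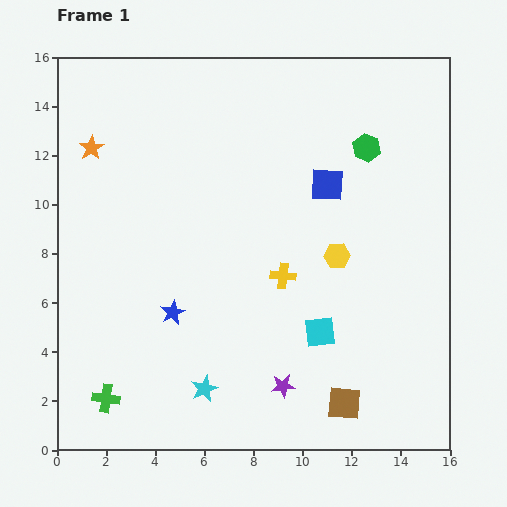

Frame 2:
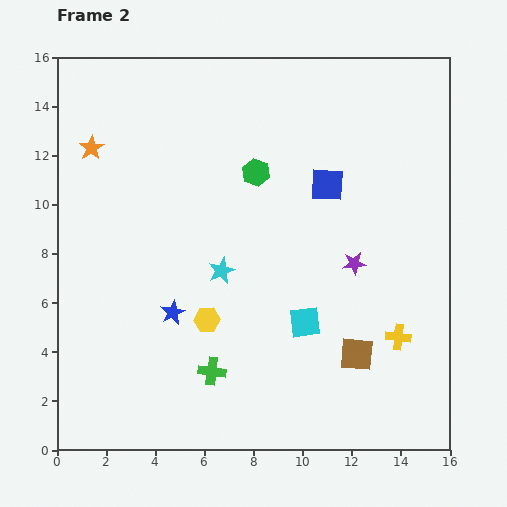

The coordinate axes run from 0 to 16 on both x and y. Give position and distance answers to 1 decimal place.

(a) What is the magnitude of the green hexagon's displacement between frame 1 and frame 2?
4.6

The green hexagon moved from (12.6, 12.3) to (8.1, 11.3), a distance of √(4.5² + 1.0²) ≈ 4.6.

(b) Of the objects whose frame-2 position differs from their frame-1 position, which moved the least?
the cyan square

(moved 0.7)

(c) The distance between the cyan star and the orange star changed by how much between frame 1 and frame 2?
-3.5

Distance in frame 1: 10.8. Distance in frame 2: 7.3.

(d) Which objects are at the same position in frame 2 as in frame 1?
the blue square, the orange star, the blue star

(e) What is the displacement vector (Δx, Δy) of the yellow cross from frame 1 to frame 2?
(4.7, -2.5)

The yellow cross was at (9.2, 7.1) in frame 1 and (13.9, 4.6) in frame 2.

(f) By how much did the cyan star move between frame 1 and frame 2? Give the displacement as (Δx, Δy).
(0.7, 4.8)

The cyan star was at (6.0, 2.5) in frame 1 and (6.7, 7.3) in frame 2.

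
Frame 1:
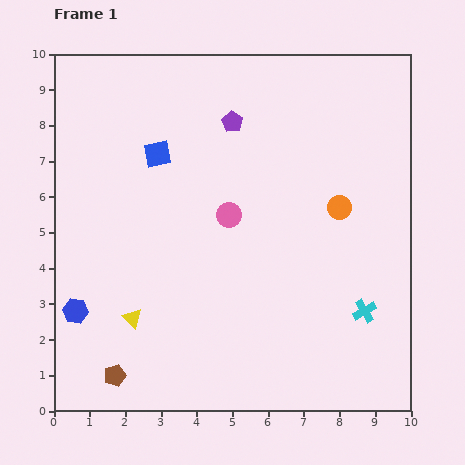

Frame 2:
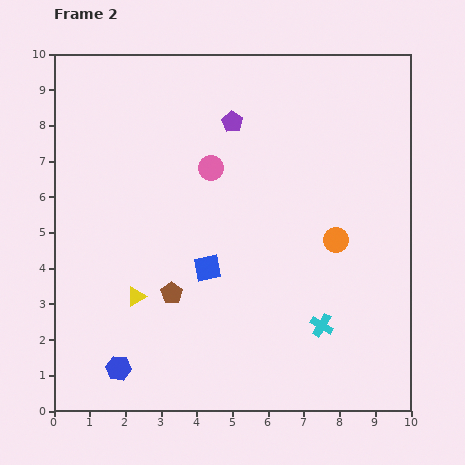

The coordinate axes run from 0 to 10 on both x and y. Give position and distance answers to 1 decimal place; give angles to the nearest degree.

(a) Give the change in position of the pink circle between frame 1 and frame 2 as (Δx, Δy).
(-0.5, 1.3)

The pink circle was at (4.9, 5.5) in frame 1 and (4.4, 6.8) in frame 2.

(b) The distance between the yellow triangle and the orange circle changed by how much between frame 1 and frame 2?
-0.8

Distance in frame 1: 6.6. Distance in frame 2: 5.8.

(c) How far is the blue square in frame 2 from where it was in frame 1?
3.5

The blue square moved from (2.9, 7.2) to (4.3, 4.0), a distance of √(1.4² + 3.2²) ≈ 3.5.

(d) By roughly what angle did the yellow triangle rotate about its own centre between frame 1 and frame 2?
44° clockwise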